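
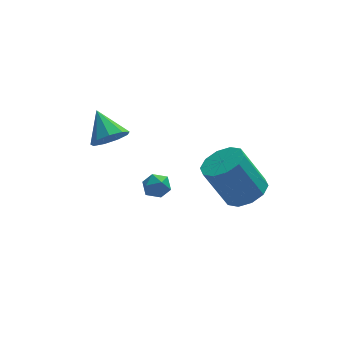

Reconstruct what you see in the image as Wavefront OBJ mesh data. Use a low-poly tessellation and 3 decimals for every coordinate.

v -3.484 1.22 0.43
v -3.058 1.806 -0.152
v -3.876 2.5 1.43
v -3.67 1.746 -0.315
v -4.195 1.439 -0.128
v -4.388 1.031 0.319
v -4.158 0.711 0.819
v -3.613 0.629 1.136
v -3.008 0.824 1.123
v -2.625 1.205 0.786
v -2.645 1.593 0.282
v 1.516 -3.699 0.069
v 2.392 -3.956 0.568
v 1.379 -3.679 2.49
v 0.504 -3.421 1.991
v 2.395 -3.32 0.477
v 1.382 -3.042 2.399
v 2.062 -2.828 0.231
v 1.049 -2.551 2.153
v 1.521 -2.669 -0.077
v 0.508 -2.392 1.845
v 0.978 -2.903 -0.329
v -0.035 -2.626 1.592
v 0.641 -3.441 -0.43
v -0.372 -3.164 1.492
v 0.638 -4.078 -0.339
v -0.375 -3.8 1.583
v 0.971 -4.569 -0.093
v -0.042 -4.292 1.829
v 1.512 -4.728 0.215
v 0.499 -4.451 2.137
v 2.055 -4.494 0.468
v 1.042 -4.217 2.389
v -1.615 0.4 -1.797
v -1.172 -0.076 -1.498
v -2.228 -0.464 -2.262
v -1.785 -0.94 -1.963
v -2.225 -0.553 -1.553
v -1.846 -0.019 -1.265
v -1.554 -0.521 -2.495
v -1.175 0.013 -2.207
v -1.135 -0.645 -1.929
v -1.549 -0.664 -1.347
v -1.851 0.124 -2.413
v -2.265 0.105 -1.831
f 2 1 4
f 2 4 3
f 4 1 5
f 4 5 3
f 5 1 6
f 5 6 3
f 6 1 7
f 6 7 3
f 7 1 8
f 7 8 3
f 8 1 9
f 8 9 3
f 9 1 10
f 9 10 3
f 10 1 11
f 10 11 3
f 11 1 2
f 11 2 3
f 13 12 16
f 13 16 14
f 14 16 17
f 14 17 15
f 16 12 18
f 16 18 17
f 17 18 19
f 17 19 15
f 18 12 20
f 18 20 19
f 19 20 21
f 19 21 15
f 20 12 22
f 20 22 21
f 21 22 23
f 21 23 15
f 22 12 24
f 22 24 23
f 23 24 25
f 23 25 15
f 24 12 26
f 24 26 25
f 25 26 27
f 25 27 15
f 26 12 28
f 26 28 27
f 27 28 29
f 27 29 15
f 28 12 30
f 28 30 29
f 29 30 31
f 29 31 15
f 30 12 32
f 30 32 31
f 31 32 33
f 31 33 15
f 32 12 13
f 32 13 33
f 33 13 14
f 33 14 15
f 34 45 39
f 34 39 35
f 34 35 41
f 34 41 44
f 34 44 45
f 35 39 43
f 39 45 38
f 45 44 36
f 44 41 40
f 41 35 42
f 37 43 38
f 37 38 36
f 37 36 40
f 37 40 42
f 37 42 43
f 38 43 39
f 36 38 45
f 40 36 44
f 42 40 41
f 43 42 35



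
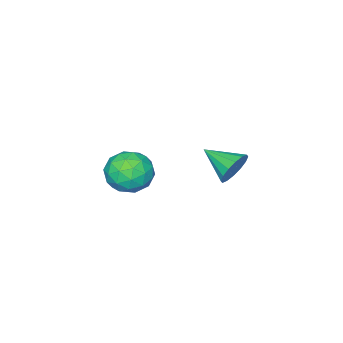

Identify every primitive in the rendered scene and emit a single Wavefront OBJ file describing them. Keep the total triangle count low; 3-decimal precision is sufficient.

v 1.252 -1.545 0.617
v 2.365 -1.897 0.299
v 0.775 -3.403 1.001
v 1.888 -3.755 0.683
v 1.723 -3.11 1.693
v 2.018 -1.962 1.455
v 1.122 -3.338 -0.155
v 1.417 -2.19 -0.393
v 2.285 -3.005 -0.178
v 2.655 -2.864 0.964
v 0.485 -2.436 0.336
v 0.855 -2.295 1.478
v 1.85 -1.558 0.424
v 1.29 -3.742 0.876
v 1.193 -3.363 1.469
v 1.846 -3.57 1.282
v 1.646 -1.596 1.104
v 2.3 -1.803 0.917
v 1.923 -2.516 1.736
v 0.84 -3.497 0.383
v 1.494 -3.704 0.196
v 1.294 -1.73 0.018
v 1.947 -1.937 -0.169
v 1.217 -2.784 -0.436
v 2.457 -2.416 -0.043
v 2.177 -3.508 0.183
v 1.727 -3.263 -0.31
v 1.9 -2.588 -0.45
v 2.675 -2.333 0.628
v 2.395 -3.425 0.854
v 2.298 -3.046 1.447
v 2.471 -2.371 1.308
v 2.628 -2.984 0.348
v 0.745 -1.875 0.446
v 0.465 -2.967 0.672
v 0.669 -2.929 -0.008
v 0.842 -2.254 -0.147
v 0.963 -1.792 1.117
v 0.683 -2.884 1.343
v 1.24 -2.712 1.75
v 1.413 -2.037 1.61
v 0.512 -2.316 0.952
v -3.896 -1.267 -1.314
v -3.293 -1.473 -2.072
v -3.664 -2.973 -0.666
v -2.986 -1.292 -1.704
v -2.923 -1.104 -1.232
v -3.12 -0.959 -0.781
v -3.525 -0.897 -0.474
v -4.03 -0.934 -0.391
v -4.498 -1.06 -0.556
v -4.805 -1.242 -0.924
v -4.869 -1.43 -1.397
v -4.671 -1.574 -1.847
v -4.266 -1.636 -2.155
v -3.762 -1.599 -2.237
f 1 38 17
f 38 12 41
f 17 41 6
f 38 41 17
f 1 17 13
f 17 6 18
f 13 18 2
f 17 18 13
f 1 13 22
f 13 2 23
f 22 23 8
f 13 23 22
f 1 22 34
f 22 8 37
f 34 37 11
f 22 37 34
f 1 34 38
f 34 11 42
f 38 42 12
f 34 42 38
f 2 18 29
f 18 6 32
f 29 32 10
f 18 32 29
f 6 41 19
f 41 12 40
f 19 40 5
f 41 40 19
f 12 42 39
f 42 11 35
f 39 35 3
f 42 35 39
f 11 37 36
f 37 8 24
f 36 24 7
f 37 24 36
f 8 23 28
f 23 2 25
f 28 25 9
f 23 25 28
f 4 30 16
f 30 10 31
f 16 31 5
f 30 31 16
f 4 16 14
f 16 5 15
f 14 15 3
f 16 15 14
f 4 14 21
f 14 3 20
f 21 20 7
f 14 20 21
f 4 21 26
f 21 7 27
f 26 27 9
f 21 27 26
f 4 26 30
f 26 9 33
f 30 33 10
f 26 33 30
f 5 31 19
f 31 10 32
f 19 32 6
f 31 32 19
f 3 15 39
f 15 5 40
f 39 40 12
f 15 40 39
f 7 20 36
f 20 3 35
f 36 35 11
f 20 35 36
f 9 27 28
f 27 7 24
f 28 24 8
f 27 24 28
f 10 33 29
f 33 9 25
f 29 25 2
f 33 25 29
f 44 43 46
f 44 46 45
f 46 43 47
f 46 47 45
f 47 43 48
f 47 48 45
f 48 43 49
f 48 49 45
f 49 43 50
f 49 50 45
f 50 43 51
f 50 51 45
f 51 43 52
f 51 52 45
f 52 43 53
f 52 53 45
f 53 43 54
f 53 54 45
f 54 43 55
f 54 55 45
f 55 43 56
f 55 56 45
f 56 43 44
f 56 44 45



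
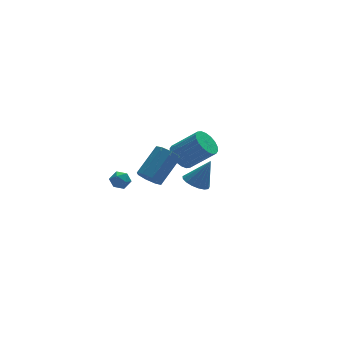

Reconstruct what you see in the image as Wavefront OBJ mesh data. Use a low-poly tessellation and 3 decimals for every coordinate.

v -0.838 2.357 -0.366
v -0.417 2.592 -0.979
v 0.98 3.458 0.313
v 0.558 3.223 0.926
v -0.823 2.997 -0.812
v 0.574 3.863 0.48
v -1.237 3.027 -0.383
v 0.159 3.893 0.909
v -1.418 2.665 0.055
v -0.022 3.53 1.347
v -1.26 2.122 0.247
v 0.137 2.988 1.539
v -0.854 1.717 0.08
v 0.543 2.583 1.372
v -0.439 1.687 -0.349
v 0.957 2.553 0.943
v -0.258 2.05 -0.787
v 1.138 2.915 0.505
v 1.528 3.952 -0.074
v 2.1 3.743 -0.738
v 3.363 3.04 0.571
v 2.792 3.248 1.234
v 2.208 4.117 -0.641
v 3.471 3.413 0.667
v 2.181 4.457 -0.432
v 3.444 3.754 0.876
v 2.025 4.698 -0.153
v 3.288 3.995 1.156
v 1.771 4.791 0.143
v 3.034 4.087 1.451
v 1.469 4.717 0.395
v 2.732 4.014 1.703
v 1.178 4.492 0.554
v 2.442 3.789 1.863
v 0.957 4.16 0.589
v 2.22 3.457 1.898
v 0.849 3.787 0.493
v 2.112 3.083 1.801
v 0.876 3.446 0.284
v 2.139 2.743 1.592
v 1.032 3.205 0.004
v 2.295 2.502 1.313
v 1.286 3.113 -0.291
v 2.549 2.409 1.017
v 1.588 3.186 -0.543
v 2.851 2.483 0.765
v 1.878 3.411 -0.703
v 3.142 2.708 0.606
v -3.426 1.186 0.908
v -3.01 1.58 0.645
v -2.71 0.46 0.955
v -2.294 0.854 0.692
v -2.502 0.961 1.278
v -2.944 1.41 1.249
v -2.776 0.63 0.351
v -3.218 1.079 0.322
v -2.608 1.236 0.301
v -2.438 1.441 0.873
v -3.282 0.599 0.727
v -3.112 0.804 1.299
v -0.175 -3.279 2.756
v 0.496 -3.148 2.403
v 0.595 -3.321 4.204
v 0.37 -2.811 2.48
v 0.118 -2.581 2.62
v -0.2 -2.511 2.792
v -0.513 -2.617 2.955
v -0.748 -2.875 3.073
v -0.853 -3.225 3.118
v -0.801 -3.588 3.081
v -0.607 -3.881 2.969
v -0.313 -4.035 2.808
v 0.012 -4.017 2.636
v 0.294 -3.829 2.491
v 0.469 -3.516 2.407
f 2 1 5
f 2 5 3
f 3 5 6
f 3 6 4
f 5 1 7
f 5 7 6
f 6 7 8
f 6 8 4
f 7 1 9
f 7 9 8
f 8 9 10
f 8 10 4
f 9 1 11
f 9 11 10
f 10 11 12
f 10 12 4
f 11 1 13
f 11 13 12
f 12 13 14
f 12 14 4
f 13 1 15
f 13 15 14
f 14 15 16
f 14 16 4
f 15 1 17
f 15 17 16
f 16 17 18
f 16 18 4
f 17 1 2
f 17 2 18
f 18 2 3
f 18 3 4
f 20 19 23
f 20 23 21
f 21 23 24
f 21 24 22
f 23 19 25
f 23 25 24
f 24 25 26
f 24 26 22
f 25 19 27
f 25 27 26
f 26 27 28
f 26 28 22
f 27 19 29
f 27 29 28
f 28 29 30
f 28 30 22
f 29 19 31
f 29 31 30
f 30 31 32
f 30 32 22
f 31 19 33
f 31 33 32
f 32 33 34
f 32 34 22
f 33 19 35
f 33 35 34
f 34 35 36
f 34 36 22
f 35 19 37
f 35 37 36
f 36 37 38
f 36 38 22
f 37 19 39
f 37 39 38
f 38 39 40
f 38 40 22
f 39 19 41
f 39 41 40
f 40 41 42
f 40 42 22
f 41 19 43
f 41 43 42
f 42 43 44
f 42 44 22
f 43 19 45
f 43 45 44
f 44 45 46
f 44 46 22
f 45 19 47
f 45 47 46
f 46 47 48
f 46 48 22
f 47 19 20
f 47 20 48
f 48 20 21
f 48 21 22
f 49 60 54
f 49 54 50
f 49 50 56
f 49 56 59
f 49 59 60
f 50 54 58
f 54 60 53
f 60 59 51
f 59 56 55
f 56 50 57
f 52 58 53
f 52 53 51
f 52 51 55
f 52 55 57
f 52 57 58
f 53 58 54
f 51 53 60
f 55 51 59
f 57 55 56
f 58 57 50
f 62 61 64
f 62 64 63
f 64 61 65
f 64 65 63
f 65 61 66
f 65 66 63
f 66 61 67
f 66 67 63
f 67 61 68
f 67 68 63
f 68 61 69
f 68 69 63
f 69 61 70
f 69 70 63
f 70 61 71
f 70 71 63
f 71 61 72
f 71 72 63
f 72 61 73
f 72 73 63
f 73 61 74
f 73 74 63
f 74 61 75
f 74 75 63
f 75 61 62
f 75 62 63



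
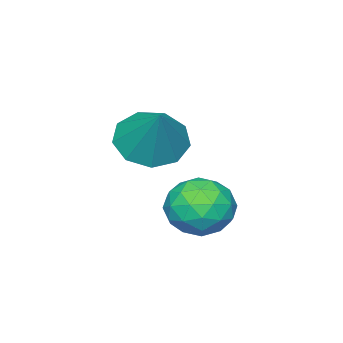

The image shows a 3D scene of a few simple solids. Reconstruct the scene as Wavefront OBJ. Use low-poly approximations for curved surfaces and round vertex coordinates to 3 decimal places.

v 0.35 1.222 -0.589
v 0.757 1.561 -1.031
v 0.83 1.818 0.309
v 0.352 1.796 -0.971
v -0.054 1.763 -0.732
v -0.27 1.476 -0.426
v -0.197 1.071 -0.196
v 0.133 0.736 -0.15
v 0.564 0.628 -0.309
v 0.895 0.799 -0.599
v 0.971 1.167 -0.885
v 0.132 2.839 -2.101
v 0.747 2.653 -1.9
v -0.207 1.807 -2.02
v 0.408 1.621 -1.819
v 0.023 1.999 -1.417
v 0.232 2.636 -1.467
v 0.308 1.824 -2.453
v 0.517 2.461 -2.503
v 0.856 2.025 -2.118
v 0.679 2.134 -1.477
v -0.139 2.326 -2.443
v -0.316 2.435 -1.802
v 0.469 2.836 -2.008
v 0.071 1.624 -1.912
v -0.156 1.846 -1.676
v 0.206 1.736 -1.558
v 0.167 2.827 -1.753
v 0.528 2.717 -1.635
v 0.102 2.333 -1.351
v 0.012 1.743 -2.285
v 0.373 1.633 -2.167
v 0.334 2.724 -2.362
v 0.696 2.614 -2.244
v 0.438 2.127 -2.569
v 0.894 2.358 -2.017
v 0.695 1.752 -1.97
v 0.637 1.871 -2.342
v 0.76 2.246 -2.372
v 0.791 2.422 -1.641
v 0.592 1.815 -1.594
v 0.365 2.037 -1.357
v 0.488 2.412 -1.387
v 0.855 2.053 -1.769
v -0.052 2.645 -2.326
v -0.251 2.038 -2.279
v 0.052 2.048 -2.533
v 0.175 2.423 -2.563
v -0.155 2.708 -1.95
v -0.354 2.102 -1.903
v -0.22 2.214 -1.548
v -0.097 2.589 -1.578
v -0.315 2.407 -2.151
f 2 1 4
f 2 4 3
f 4 1 5
f 4 5 3
f 5 1 6
f 5 6 3
f 6 1 7
f 6 7 3
f 7 1 8
f 7 8 3
f 8 1 9
f 8 9 3
f 9 1 10
f 9 10 3
f 10 1 11
f 10 11 3
f 11 1 2
f 11 2 3
f 12 49 28
f 49 23 52
f 28 52 17
f 49 52 28
f 12 28 24
f 28 17 29
f 24 29 13
f 28 29 24
f 12 24 33
f 24 13 34
f 33 34 19
f 24 34 33
f 12 33 45
f 33 19 48
f 45 48 22
f 33 48 45
f 12 45 49
f 45 22 53
f 49 53 23
f 45 53 49
f 13 29 40
f 29 17 43
f 40 43 21
f 29 43 40
f 17 52 30
f 52 23 51
f 30 51 16
f 52 51 30
f 23 53 50
f 53 22 46
f 50 46 14
f 53 46 50
f 22 48 47
f 48 19 35
f 47 35 18
f 48 35 47
f 19 34 39
f 34 13 36
f 39 36 20
f 34 36 39
f 15 41 27
f 41 21 42
f 27 42 16
f 41 42 27
f 15 27 25
f 27 16 26
f 25 26 14
f 27 26 25
f 15 25 32
f 25 14 31
f 32 31 18
f 25 31 32
f 15 32 37
f 32 18 38
f 37 38 20
f 32 38 37
f 15 37 41
f 37 20 44
f 41 44 21
f 37 44 41
f 16 42 30
f 42 21 43
f 30 43 17
f 42 43 30
f 14 26 50
f 26 16 51
f 50 51 23
f 26 51 50
f 18 31 47
f 31 14 46
f 47 46 22
f 31 46 47
f 20 38 39
f 38 18 35
f 39 35 19
f 38 35 39
f 21 44 40
f 44 20 36
f 40 36 13
f 44 36 40



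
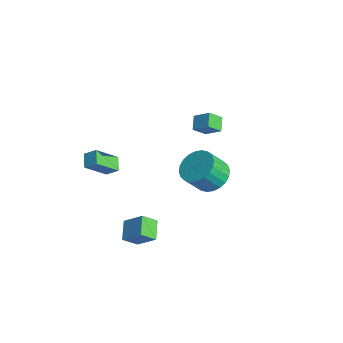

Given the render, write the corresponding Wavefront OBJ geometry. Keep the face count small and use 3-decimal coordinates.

v 1.331 -3.637 -1.401
v 2.254 -2.967 -0.489
v 1.397 -2.777 -2.099
v 2.319 -2.107 -1.187
v 2.321 -4.193 -1.993
v 3.243 -3.523 -1.081
v 2.386 -3.333 -2.691
v 3.309 -2.663 -1.779
v 3.576 0.533 2.571
v 4.248 -0.142 2.021
v 4.256 -1.109 3.22
v 3.584 -0.433 3.769
v 4.53 0.11 2.223
v 4.539 -0.856 3.422
v 4.667 0.428 2.478
v 4.675 -0.539 3.677
v 4.637 0.761 2.746
v 4.646 -0.205 3.945
v 4.446 1.06 2.988
v 4.455 0.093 4.187
v 4.123 1.278 3.167
v 4.132 0.312 4.366
v 3.716 1.383 3.255
v 3.725 0.417 4.454
v 3.288 1.359 3.238
v 3.297 0.392 4.437
v 2.904 1.209 3.12
v 2.912 0.242 4.319
v 2.621 0.956 2.918
v 2.63 -0.01 4.117
v 2.485 0.639 2.663
v 2.493 -0.328 3.862
v 2.514 0.305 2.395
v 2.523 -0.661 3.594
v 2.705 0.007 2.153
v 2.714 -0.96 3.352
v 3.028 -0.212 1.974
v 3.037 -1.178 3.173
v 3.435 -0.317 1.886
v 3.444 -1.283 3.085
v 3.863 -0.292 1.903
v 3.872 -1.259 3.102
v -3.563 3.819 0.959
v -3.542 2.989 1.65
v -2.741 4.382 1.61
v -2.72 3.553 2.301
v -2.84 3.387 0.419
v -2.819 2.558 1.11
v -2.018 3.951 1.07
v -1.997 3.121 1.761
v -4.376 -3.474 -0.013
v -3.846 -2.953 0.528
v -4.5 -2.091 -1.222
v -3.969 -1.57 -0.68
v -3.571 -3.81 -0.48
v -3.04 -3.289 0.062
v -3.694 -2.427 -1.688
v -3.164 -1.906 -1.147
f 2 4 1
f 5 2 1
f 1 4 3
f 3 5 1
f 2 8 4
f 6 2 5
f 6 8 2
f 4 8 3
f 7 5 3
f 3 8 7
f 7 6 5
f 8 6 7
f 10 9 13
f 10 13 11
f 11 13 14
f 11 14 12
f 13 9 15
f 13 15 14
f 14 15 16
f 14 16 12
f 15 9 17
f 15 17 16
f 16 17 18
f 16 18 12
f 17 9 19
f 17 19 18
f 18 19 20
f 18 20 12
f 19 9 21
f 19 21 20
f 20 21 22
f 20 22 12
f 21 9 23
f 21 23 22
f 22 23 24
f 22 24 12
f 23 9 25
f 23 25 24
f 24 25 26
f 24 26 12
f 25 9 27
f 25 27 26
f 26 27 28
f 26 28 12
f 27 9 29
f 27 29 28
f 28 29 30
f 28 30 12
f 29 9 31
f 29 31 30
f 30 31 32
f 30 32 12
f 31 9 33
f 31 33 32
f 32 33 34
f 32 34 12
f 33 9 35
f 33 35 34
f 34 35 36
f 34 36 12
f 35 9 37
f 35 37 36
f 36 37 38
f 36 38 12
f 37 9 39
f 37 39 38
f 38 39 40
f 38 40 12
f 39 9 41
f 39 41 40
f 40 41 42
f 40 42 12
f 41 9 10
f 41 10 42
f 42 10 11
f 42 11 12
f 44 46 43
f 47 44 43
f 43 46 45
f 45 47 43
f 44 50 46
f 48 44 47
f 48 50 44
f 46 50 45
f 49 47 45
f 45 50 49
f 49 48 47
f 50 48 49
f 52 54 51
f 55 52 51
f 51 54 53
f 53 55 51
f 52 58 54
f 56 52 55
f 56 58 52
f 54 58 53
f 57 55 53
f 53 58 57
f 57 56 55
f 58 56 57



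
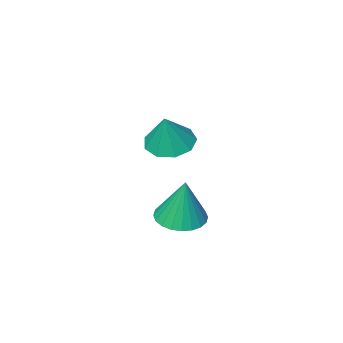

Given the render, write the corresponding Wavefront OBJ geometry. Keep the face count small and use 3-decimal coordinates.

v 1.215 -2.409 -3.377
v 2.053 -1.795 -3.532
v 1.285 -1.971 -1.263
v 1.747 -1.526 -3.577
v 1.36 -1.392 -3.593
v 0.951 -1.412 -3.575
v 0.583 -1.585 -3.527
v 0.31 -1.882 -3.456
v 0.176 -2.26 -3.374
v 0.2 -2.661 -3.291
v 0.378 -3.023 -3.222
v 0.684 -3.292 -3.177
v 1.071 -3.426 -3.161
v 1.479 -3.406 -3.179
v 1.848 -3.233 -3.227
v 2.12 -2.936 -3.298
v 2.255 -2.558 -3.38
v 2.231 -2.157 -3.463
v 2.013 -1.912 1.217
v 2.858 -1.509 0.838
v 2.507 -1.528 2.723
v 2.364 -1.027 0.877
v 1.706 -0.96 1.076
v 1.191 -1.338 1.34
v 1.062 -1.984 1.547
v 1.377 -2.596 1.6
v 1.99 -2.888 1.473
v 2.614 -2.723 1.227
v 2.957 -2.178 0.976
f 2 1 4
f 2 4 3
f 4 1 5
f 4 5 3
f 5 1 6
f 5 6 3
f 6 1 7
f 6 7 3
f 7 1 8
f 7 8 3
f 8 1 9
f 8 9 3
f 9 1 10
f 9 10 3
f 10 1 11
f 10 11 3
f 11 1 12
f 11 12 3
f 12 1 13
f 12 13 3
f 13 1 14
f 13 14 3
f 14 1 15
f 14 15 3
f 15 1 16
f 15 16 3
f 16 1 17
f 16 17 3
f 17 1 18
f 17 18 3
f 18 1 2
f 18 2 3
f 20 19 22
f 20 22 21
f 22 19 23
f 22 23 21
f 23 19 24
f 23 24 21
f 24 19 25
f 24 25 21
f 25 19 26
f 25 26 21
f 26 19 27
f 26 27 21
f 27 19 28
f 27 28 21
f 28 19 29
f 28 29 21
f 29 19 20
f 29 20 21



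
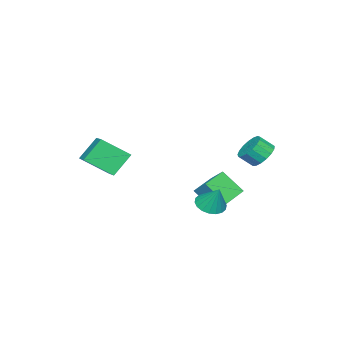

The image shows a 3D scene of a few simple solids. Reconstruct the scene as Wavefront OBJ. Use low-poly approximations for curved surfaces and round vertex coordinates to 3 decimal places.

v -1.469 2.419 -2.559
v -1.259 1.075 -1.162
v -1.241 3.366 -1.683
v -1.031 2.022 -0.285
v 0.391 2.318 -2.935
v 0.601 0.974 -1.537
v 0.619 3.265 -2.058
v 0.829 1.921 -0.661
v -3.581 3.385 0.456
v -2.701 3.391 -0.078
v -2.218 2.641 0.71
v -3.099 2.635 1.244
v -2.647 3.762 0.243
v -2.164 3.012 1.03
v -2.807 4.047 0.612
v -2.325 3.296 1.4
v -3.145 4.179 0.946
v -2.662 3.429 1.733
v -3.583 4.13 1.167
v -3.1 3.38 1.955
v -4.02 3.911 1.226
v -3.537 3.16 2.013
v -4.357 3.571 1.108
v -3.874 2.82 1.896
v -4.516 3.188 0.841
v -4.033 2.437 1.629
v -4.461 2.851 0.486
v -3.979 2.1 1.273
v -4.205 2.636 0.124
v -3.722 1.885 0.911
v -3.805 2.592 -0.162
v -3.323 1.842 0.625
v -3.355 2.731 -0.306
v -2.872 1.98 0.481
v -2.956 3.019 -0.276
v -2.473 2.269 0.512
v 3.366 -3.265 -0.035
v 4.232 -4.809 1.202
v 2.244 -2.773 1.364
v 3.11 -4.317 2.602
v 4.71 -2.003 0.598
v 5.576 -3.547 1.836
v 3.588 -1.511 1.998
v 4.454 -3.055 3.235
v 1.7 2.82 -1.744
v 2.24 3.501 -2.217
v 2.02 3.6 -0.256
v 1.835 3.676 -2.222
v 1.404 3.681 -2.132
v 1.031 3.516 -1.965
v 0.791 3.212 -1.754
v 0.731 2.831 -1.541
v 0.863 2.448 -1.368
v 1.16 2.138 -1.27
v 1.565 1.964 -1.265
v 1.996 1.958 -1.356
v 2.369 2.124 -1.523
v 2.609 2.427 -1.733
v 2.669 2.808 -1.946
v 2.537 3.192 -2.119
f 2 4 1
f 5 2 1
f 1 4 3
f 3 5 1
f 2 8 4
f 6 2 5
f 6 8 2
f 4 8 3
f 7 5 3
f 3 8 7
f 7 6 5
f 8 6 7
f 10 9 13
f 10 13 11
f 11 13 14
f 11 14 12
f 13 9 15
f 13 15 14
f 14 15 16
f 14 16 12
f 15 9 17
f 15 17 16
f 16 17 18
f 16 18 12
f 17 9 19
f 17 19 18
f 18 19 20
f 18 20 12
f 19 9 21
f 19 21 20
f 20 21 22
f 20 22 12
f 21 9 23
f 21 23 22
f 22 23 24
f 22 24 12
f 23 9 25
f 23 25 24
f 24 25 26
f 24 26 12
f 25 9 27
f 25 27 26
f 26 27 28
f 26 28 12
f 27 9 29
f 27 29 28
f 28 29 30
f 28 30 12
f 29 9 31
f 29 31 30
f 30 31 32
f 30 32 12
f 31 9 33
f 31 33 32
f 32 33 34
f 32 34 12
f 33 9 35
f 33 35 34
f 34 35 36
f 34 36 12
f 35 9 10
f 35 10 36
f 36 10 11
f 36 11 12
f 38 40 37
f 41 38 37
f 37 40 39
f 39 41 37
f 38 44 40
f 42 38 41
f 42 44 38
f 40 44 39
f 43 41 39
f 39 44 43
f 43 42 41
f 44 42 43
f 46 45 48
f 46 48 47
f 48 45 49
f 48 49 47
f 49 45 50
f 49 50 47
f 50 45 51
f 50 51 47
f 51 45 52
f 51 52 47
f 52 45 53
f 52 53 47
f 53 45 54
f 53 54 47
f 54 45 55
f 54 55 47
f 55 45 56
f 55 56 47
f 56 45 57
f 56 57 47
f 57 45 58
f 57 58 47
f 58 45 59
f 58 59 47
f 59 45 60
f 59 60 47
f 60 45 46
f 60 46 47



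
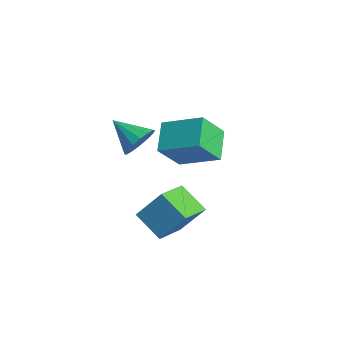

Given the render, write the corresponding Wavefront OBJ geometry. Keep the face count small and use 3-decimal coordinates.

v 2.021 -3.801 -2.537
v 2.484 -2.969 -1.313
v 3.148 -3.363 -3.261
v 3.611 -2.531 -2.038
v 2.849 -5.049 -2.002
v 3.312 -4.217 -0.779
v 3.976 -4.611 -2.727
v 4.439 -3.779 -1.503
v 0.312 -2.01 -1.908
v 0.491 -3.035 -0.64
v -0.759 -1.318 -1.197
v -0.58 -2.343 0.071
v 1.56 -0.857 -1.151
v 1.739 -1.882 0.117
v 0.489 -0.165 -0.44
v 0.668 -1.19 0.828
v -0.799 -3.175 -0.965
v -0.287 -3.38 -0.345
v -1.961 -3.805 -0.215
v -0.434 -2.989 -0.243
v -0.678 -2.648 -0.335
v -0.955 -2.448 -0.596
v -1.19 -2.443 -0.955
v -1.32 -2.633 -1.317
v -1.311 -2.969 -1.585
v -1.164 -3.36 -1.687
v -0.92 -3.701 -1.595
v -0.643 -3.902 -1.334
v -0.408 -3.907 -0.975
v -0.278 -3.716 -0.613
f 2 4 1
f 5 2 1
f 1 4 3
f 3 5 1
f 2 8 4
f 6 2 5
f 6 8 2
f 4 8 3
f 7 5 3
f 3 8 7
f 7 6 5
f 8 6 7
f 10 12 9
f 13 10 9
f 9 12 11
f 11 13 9
f 10 16 12
f 14 10 13
f 14 16 10
f 12 16 11
f 15 13 11
f 11 16 15
f 15 14 13
f 16 14 15
f 18 17 20
f 18 20 19
f 20 17 21
f 20 21 19
f 21 17 22
f 21 22 19
f 22 17 23
f 22 23 19
f 23 17 24
f 23 24 19
f 24 17 25
f 24 25 19
f 25 17 26
f 25 26 19
f 26 17 27
f 26 27 19
f 27 17 28
f 27 28 19
f 28 17 29
f 28 29 19
f 29 17 30
f 29 30 19
f 30 17 18
f 30 18 19



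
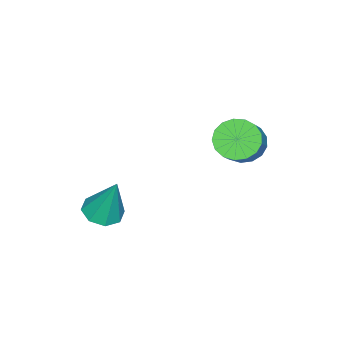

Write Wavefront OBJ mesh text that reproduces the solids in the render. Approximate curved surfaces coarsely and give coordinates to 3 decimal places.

v -1.092 -4.102 -0.354
v -0.741 -4.519 -0.226
v -0.988 -3.618 0.934
v -0.537 -4.172 -0.373
v -0.658 -3.784 -0.509
v -1.034 -3.582 -0.554
v -1.443 -3.685 -0.482
v -1.648 -4.032 -0.335
v -1.527 -4.42 -0.199
v -1.151 -4.622 -0.154
v -3.19 -1.318 1.815
v -2.803 -1.183 1.363
v -2.064 -0.988 2.053
v -2.45 -1.122 2.505
v -2.929 -0.927 1.425
v -2.19 -0.732 2.116
v -3.115 -0.761 1.577
v -2.376 -0.566 2.267
v -3.318 -0.722 1.784
v -2.578 -0.527 2.474
v -3.491 -0.82 1.997
v -2.752 -0.624 2.687
v -3.596 -1.031 2.169
v -2.856 -0.836 2.859
v -3.607 -1.309 2.26
v -2.868 -1.113 2.95
v -3.523 -1.588 2.248
v -2.784 -1.393 2.939
v -3.362 -1.805 2.138
v -2.623 -1.61 2.828
v -3.162 -1.911 1.953
v -2.423 -1.716 2.644
v -2.968 -1.881 1.737
v -2.229 -1.686 2.427
v -2.825 -1.721 1.539
v -2.086 -1.526 2.229
v -2.765 -1.47 1.404
v -2.026 -1.274 2.094
f 2 1 4
f 2 4 3
f 4 1 5
f 4 5 3
f 5 1 6
f 5 6 3
f 6 1 7
f 6 7 3
f 7 1 8
f 7 8 3
f 8 1 9
f 8 9 3
f 9 1 10
f 9 10 3
f 10 1 2
f 10 2 3
f 12 11 15
f 12 15 13
f 13 15 16
f 13 16 14
f 15 11 17
f 15 17 16
f 16 17 18
f 16 18 14
f 17 11 19
f 17 19 18
f 18 19 20
f 18 20 14
f 19 11 21
f 19 21 20
f 20 21 22
f 20 22 14
f 21 11 23
f 21 23 22
f 22 23 24
f 22 24 14
f 23 11 25
f 23 25 24
f 24 25 26
f 24 26 14
f 25 11 27
f 25 27 26
f 26 27 28
f 26 28 14
f 27 11 29
f 27 29 28
f 28 29 30
f 28 30 14
f 29 11 31
f 29 31 30
f 30 31 32
f 30 32 14
f 31 11 33
f 31 33 32
f 32 33 34
f 32 34 14
f 33 11 35
f 33 35 34
f 34 35 36
f 34 36 14
f 35 11 37
f 35 37 36
f 36 37 38
f 36 38 14
f 37 11 12
f 37 12 38
f 38 12 13
f 38 13 14



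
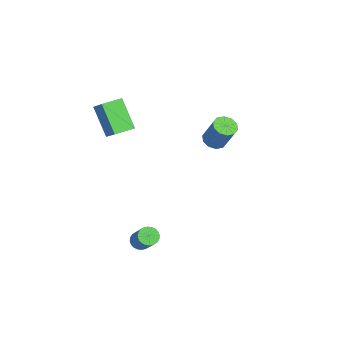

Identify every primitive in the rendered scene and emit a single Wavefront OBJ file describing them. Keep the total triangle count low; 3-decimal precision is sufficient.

v -3.598 -4.81 1.983
v -2.652 -4.575 2.858
v -3.89 -3.698 2
v -2.943 -3.463 2.875
v -2.337 -4.457 0.525
v -1.39 -4.222 1.4
v -2.628 -3.345 0.542
v -1.682 -3.11 1.417
v -0.73 0.806 0.465
v -0.213 1.107 0.162
v 0.446 1.475 1.652
v -0.07 1.174 1.955
v -0.508 1.39 0.223
v 0.151 1.758 1.713
v -0.888 1.451 0.376
v -0.229 1.819 1.866
v -1.208 1.265 0.563
v -0.549 1.633 2.053
v -1.344 0.904 0.713
v -0.685 1.272 2.203
v -1.246 0.505 0.768
v -0.587 0.873 2.258
v -0.951 0.222 0.707
v -0.292 0.59 2.197
v -0.571 0.161 0.554
v 0.088 0.529 2.044
v -0.251 0.347 0.367
v 0.408 0.715 1.857
v -0.115 0.708 0.217
v 0.544 1.076 1.707
v 3.081 -4.041 -3.305
v 3.474 -3.884 -3.657
v 4.492 -3.722 -2.446
v 4.099 -3.879 -2.095
v 3.384 -3.695 -3.607
v 4.402 -3.533 -2.396
v 3.249 -3.559 -3.511
v 4.267 -3.397 -2.3
v 3.088 -3.497 -3.384
v 4.106 -3.335 -2.173
v 2.925 -3.517 -3.245
v 3.943 -3.355 -2.034
v 2.787 -3.617 -3.115
v 3.805 -3.455 -1.904
v 2.693 -3.782 -3.014
v 3.711 -3.62 -1.803
v 2.659 -3.986 -2.957
v 3.677 -3.824 -1.747
v 2.688 -4.198 -2.954
v 3.706 -4.036 -1.743
v 2.778 -4.387 -3.004
v 3.796 -4.225 -1.793
v 2.913 -4.523 -3.1
v 3.931 -4.361 -1.889
v 3.074 -4.585 -3.227
v 4.092 -4.423 -2.016
v 3.237 -4.565 -3.366
v 4.255 -4.403 -2.155
v 3.375 -4.465 -3.496
v 4.393 -4.303 -2.285
v 3.469 -4.3 -3.597
v 4.487 -4.138 -2.386
v 3.503 -4.096 -3.653
v 4.521 -3.934 -2.443
f 2 4 1
f 5 2 1
f 1 4 3
f 3 5 1
f 2 8 4
f 6 2 5
f 6 8 2
f 4 8 3
f 7 5 3
f 3 8 7
f 7 6 5
f 8 6 7
f 10 9 13
f 10 13 11
f 11 13 14
f 11 14 12
f 13 9 15
f 13 15 14
f 14 15 16
f 14 16 12
f 15 9 17
f 15 17 16
f 16 17 18
f 16 18 12
f 17 9 19
f 17 19 18
f 18 19 20
f 18 20 12
f 19 9 21
f 19 21 20
f 20 21 22
f 20 22 12
f 21 9 23
f 21 23 22
f 22 23 24
f 22 24 12
f 23 9 25
f 23 25 24
f 24 25 26
f 24 26 12
f 25 9 27
f 25 27 26
f 26 27 28
f 26 28 12
f 27 9 29
f 27 29 28
f 28 29 30
f 28 30 12
f 29 9 10
f 29 10 30
f 30 10 11
f 30 11 12
f 32 31 35
f 32 35 33
f 33 35 36
f 33 36 34
f 35 31 37
f 35 37 36
f 36 37 38
f 36 38 34
f 37 31 39
f 37 39 38
f 38 39 40
f 38 40 34
f 39 31 41
f 39 41 40
f 40 41 42
f 40 42 34
f 41 31 43
f 41 43 42
f 42 43 44
f 42 44 34
f 43 31 45
f 43 45 44
f 44 45 46
f 44 46 34
f 45 31 47
f 45 47 46
f 46 47 48
f 46 48 34
f 47 31 49
f 47 49 48
f 48 49 50
f 48 50 34
f 49 31 51
f 49 51 50
f 50 51 52
f 50 52 34
f 51 31 53
f 51 53 52
f 52 53 54
f 52 54 34
f 53 31 55
f 53 55 54
f 54 55 56
f 54 56 34
f 55 31 57
f 55 57 56
f 56 57 58
f 56 58 34
f 57 31 59
f 57 59 58
f 58 59 60
f 58 60 34
f 59 31 61
f 59 61 60
f 60 61 62
f 60 62 34
f 61 31 63
f 61 63 62
f 62 63 64
f 62 64 34
f 63 31 32
f 63 32 64
f 64 32 33
f 64 33 34



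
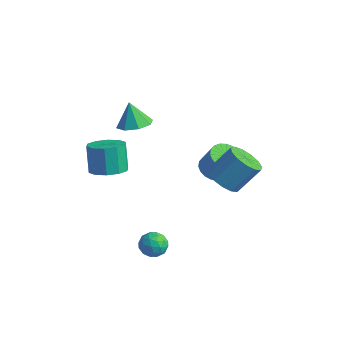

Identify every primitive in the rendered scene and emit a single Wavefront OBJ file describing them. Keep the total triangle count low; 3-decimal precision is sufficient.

v 2.589 1.741 -0.437
v 3.243 0.995 -0.161
v 3.845 2.052 1.272
v 3.191 2.799 0.997
v 3.531 1.335 -0.533
v 4.133 2.393 0.9
v 3.519 1.805 -0.874
v 4.121 2.862 0.559
v 3.212 2.254 -1.077
v 3.814 3.311 0.357
v 2.708 2.54 -1.076
v 3.31 3.598 0.357
v 2.165 2.573 -0.872
v 2.767 3.63 0.561
v 1.757 2.342 -0.53
v 2.359 3.399 0.903
v 1.613 1.92 -0.159
v 2.215 2.977 1.275
v 1.779 1.441 0.125
v 2.381 2.499 1.558
v 2.202 1.058 0.23
v 2.804 2.115 1.663
v 2.748 0.892 0.123
v 3.35 1.949 1.557
v -1.555 -2.301 0.269
v -0.613 -2.454 0.63
v -1.143 -2.092 2.171
v -2.085 -1.939 1.811
v -0.664 -1.847 0.469
v -1.194 -1.484 2.011
v -1.055 -1.413 0.232
v -1.586 -1.05 1.774
v -1.637 -1.318 0.01
v -2.168 -0.956 1.551
v -2.188 -1.599 -0.114
v -2.718 -1.237 1.428
v -2.497 -2.148 -0.091
v -3.027 -1.786 1.45
v -2.446 -2.756 0.069
v -2.976 -2.393 1.611
v -2.054 -3.19 0.306
v -2.585 -2.827 1.848
v -1.472 -3.284 0.529
v -2.003 -2.922 2.07
v -0.922 -3.003 0.652
v -1.452 -2.641 2.194
v 2.306 -2.736 -2.046
v 2.964 -2.559 -2.463
v 1.996 -3.641 -2.917
v 2.654 -3.464 -3.334
v 2.717 -3.819 -2.621
v 2.908 -3.26 -2.083
v 2.052 -2.94 -3.297
v 2.243 -2.381 -2.759
v 2.807 -2.685 -3.237
v 3.218 -3.228 -2.819
v 1.742 -2.972 -2.561
v 2.153 -3.515 -2.143
v 2.662 -2.569 -2.178
v 2.298 -3.631 -3.202
v 2.335 -3.84 -2.783
v 2.722 -3.736 -3.028
v 2.629 -2.98 -1.955
v 3.016 -2.876 -2.2
v 2.871 -3.617 -2.293
v 1.944 -3.324 -3.18
v 2.331 -3.22 -3.425
v 2.238 -2.464 -2.352
v 2.625 -2.36 -2.597
v 2.089 -2.583 -3.087
v 2.956 -2.538 -2.878
v 2.774 -3.07 -3.39
v 2.42 -2.762 -3.368
v 2.533 -2.434 -3.052
v 3.198 -2.858 -2.633
v 3.016 -3.389 -3.145
v 3.053 -3.598 -2.726
v 3.166 -3.269 -2.409
v 3.106 -2.932 -3.087
v 1.944 -2.811 -2.235
v 1.762 -3.342 -2.747
v 1.794 -2.931 -2.971
v 1.907 -2.602 -2.654
v 2.186 -3.13 -1.99
v 2.004 -3.662 -2.502
v 2.427 -3.766 -2.328
v 2.54 -3.438 -2.012
v 1.854 -3.268 -2.293
v 0.148 3.669 -1.979
v 0.946 3.559 -2.422
v 1.711 3.641 -1.065
v 0.912 3.751 -0.621
v 0.906 3.94 -2.423
v 1.671 4.021 -1.066
v 0.736 4.273 -2.346
v 1.501 4.355 -0.989
v 0.463 4.503 -2.207
v 1.228 4.584 -0.85
v 0.136 4.588 -2.027
v 0.901 4.669 -0.67
v -0.189 4.514 -1.84
v 0.576 4.596 -0.483
v -0.456 4.294 -1.676
v 0.309 4.376 -0.319
v -0.618 3.967 -1.565
v 0.147 4.048 -0.208
v -0.649 3.587 -1.525
v 0.116 3.669 -0.168
v -0.541 3.222 -1.564
v 0.224 3.304 -0.206
v -0.315 2.934 -1.674
v 0.45 3.016 -0.317
v -0.008 2.774 -1.837
v 0.757 2.855 -0.48
v 0.325 2.768 -2.025
v 1.09 2.849 -0.667
v 0.628 2.918 -2.204
v 1.393 2.999 -0.847
v 0.847 3.198 -2.345
v 1.612 3.279 -0.988
v -1.979 -0.044 2.423
v -1.09 0.224 2.704
v -2.441 0.024 3.817
v -1.521 0.804 2.533
v -2.22 0.887 2.297
v -2.778 0.424 2.135
v -2.868 -0.313 2.142
v -2.437 -0.892 2.313
v -1.738 -0.976 2.549
v -1.18 -0.513 2.711
f 2 1 5
f 2 5 3
f 3 5 6
f 3 6 4
f 5 1 7
f 5 7 6
f 6 7 8
f 6 8 4
f 7 1 9
f 7 9 8
f 8 9 10
f 8 10 4
f 9 1 11
f 9 11 10
f 10 11 12
f 10 12 4
f 11 1 13
f 11 13 12
f 12 13 14
f 12 14 4
f 13 1 15
f 13 15 14
f 14 15 16
f 14 16 4
f 15 1 17
f 15 17 16
f 16 17 18
f 16 18 4
f 17 1 19
f 17 19 18
f 18 19 20
f 18 20 4
f 19 1 21
f 19 21 20
f 20 21 22
f 20 22 4
f 21 1 23
f 21 23 22
f 22 23 24
f 22 24 4
f 23 1 2
f 23 2 24
f 24 2 3
f 24 3 4
f 26 25 29
f 26 29 27
f 27 29 30
f 27 30 28
f 29 25 31
f 29 31 30
f 30 31 32
f 30 32 28
f 31 25 33
f 31 33 32
f 32 33 34
f 32 34 28
f 33 25 35
f 33 35 34
f 34 35 36
f 34 36 28
f 35 25 37
f 35 37 36
f 36 37 38
f 36 38 28
f 37 25 39
f 37 39 38
f 38 39 40
f 38 40 28
f 39 25 41
f 39 41 40
f 40 41 42
f 40 42 28
f 41 25 43
f 41 43 42
f 42 43 44
f 42 44 28
f 43 25 45
f 43 45 44
f 44 45 46
f 44 46 28
f 45 25 26
f 45 26 46
f 46 26 27
f 46 27 28
f 47 84 63
f 84 58 87
f 63 87 52
f 84 87 63
f 47 63 59
f 63 52 64
f 59 64 48
f 63 64 59
f 47 59 68
f 59 48 69
f 68 69 54
f 59 69 68
f 47 68 80
f 68 54 83
f 80 83 57
f 68 83 80
f 47 80 84
f 80 57 88
f 84 88 58
f 80 88 84
f 48 64 75
f 64 52 78
f 75 78 56
f 64 78 75
f 52 87 65
f 87 58 86
f 65 86 51
f 87 86 65
f 58 88 85
f 88 57 81
f 85 81 49
f 88 81 85
f 57 83 82
f 83 54 70
f 82 70 53
f 83 70 82
f 54 69 74
f 69 48 71
f 74 71 55
f 69 71 74
f 50 76 62
f 76 56 77
f 62 77 51
f 76 77 62
f 50 62 60
f 62 51 61
f 60 61 49
f 62 61 60
f 50 60 67
f 60 49 66
f 67 66 53
f 60 66 67
f 50 67 72
f 67 53 73
f 72 73 55
f 67 73 72
f 50 72 76
f 72 55 79
f 76 79 56
f 72 79 76
f 51 77 65
f 77 56 78
f 65 78 52
f 77 78 65
f 49 61 85
f 61 51 86
f 85 86 58
f 61 86 85
f 53 66 82
f 66 49 81
f 82 81 57
f 66 81 82
f 55 73 74
f 73 53 70
f 74 70 54
f 73 70 74
f 56 79 75
f 79 55 71
f 75 71 48
f 79 71 75
f 90 89 93
f 90 93 91
f 91 93 94
f 91 94 92
f 93 89 95
f 93 95 94
f 94 95 96
f 94 96 92
f 95 89 97
f 95 97 96
f 96 97 98
f 96 98 92
f 97 89 99
f 97 99 98
f 98 99 100
f 98 100 92
f 99 89 101
f 99 101 100
f 100 101 102
f 100 102 92
f 101 89 103
f 101 103 102
f 102 103 104
f 102 104 92
f 103 89 105
f 103 105 104
f 104 105 106
f 104 106 92
f 105 89 107
f 105 107 106
f 106 107 108
f 106 108 92
f 107 89 109
f 107 109 108
f 108 109 110
f 108 110 92
f 109 89 111
f 109 111 110
f 110 111 112
f 110 112 92
f 111 89 113
f 111 113 112
f 112 113 114
f 112 114 92
f 113 89 115
f 113 115 114
f 114 115 116
f 114 116 92
f 115 89 117
f 115 117 116
f 116 117 118
f 116 118 92
f 117 89 119
f 117 119 118
f 118 119 120
f 118 120 92
f 119 89 90
f 119 90 120
f 120 90 91
f 120 91 92
f 122 121 124
f 122 124 123
f 124 121 125
f 124 125 123
f 125 121 126
f 125 126 123
f 126 121 127
f 126 127 123
f 127 121 128
f 127 128 123
f 128 121 129
f 128 129 123
f 129 121 130
f 129 130 123
f 130 121 122
f 130 122 123



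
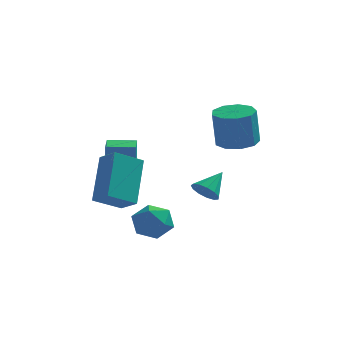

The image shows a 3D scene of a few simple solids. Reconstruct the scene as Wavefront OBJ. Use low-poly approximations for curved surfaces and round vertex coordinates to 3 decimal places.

v -3.413 2.398 -1.137
v -3.393 2.373 0.092
v -3.52 3.322 -1.117
v -3.5 3.297 0.113
v -2.34 2.523 -1.153
v -2.32 2.498 0.077
v -2.447 3.447 -1.132
v -2.427 3.422 0.097
v 0.632 -1.462 -0.465
v 0.905 -1.247 -0.892
v 1.128 -0.758 0.205
v 0.641 -1.086 -0.866
v 0.375 -1.044 -0.713
v 0.19 -1.134 -0.481
v 0.146 -1.328 -0.244
v 0.256 -1.565 -0.077
v 0.485 -1.769 -0.033
v 0.761 -1.875 -0.126
v 0.996 -1.85 -0.326
v 1.115 -1.702 -0.571
v 1.081 -1.477 -0.781
v -2.308 -0.657 -1.682
v -3.192 -1.259 -1.137
v -2.284 0.686 -0.161
v -3.168 0.084 0.385
v -1.692 -1.164 -1.245
v -2.576 -1.766 -0.699
v -1.668 0.179 0.277
v -2.552 -0.423 0.822
v -1.017 0.408 -2.348
v -0.575 -0.193 -2.661
v -2.005 -0.427 -2.139
v -1.563 -1.028 -2.452
v -1.356 -0.702 -1.74
v -0.746 -0.186 -1.87
v -1.834 -0.434 -2.93
v -1.224 0.082 -3.06
v -1.08 -0.714 -3.021
v -0.785 -0.879 -2.286
v -1.795 0.259 -2.514
v -1.5 0.094 -1.779
v 1.465 0.716 1.128
v 2.23 0.769 1.194
v 2.12 0.576 2.637
v 1.355 0.524 2.572
v 2.012 1.246 1.241
v 1.902 1.053 2.684
v 1.538 1.476 1.236
v 1.428 1.283 2.679
v 1.029 1.349 1.18
v 0.92 1.156 2.623
v 0.725 0.927 1.1
v 0.615 0.734 2.543
v 0.767 0.406 1.034
v 0.657 0.213 2.477
v 1.135 0.031 1.012
v 1.025 -0.162 2.455
v 1.658 -0.024 1.044
v 1.548 -0.217 2.487
v 2.09 0.268 1.116
v 1.981 0.075 2.559
f 2 4 1
f 5 2 1
f 1 4 3
f 3 5 1
f 2 8 4
f 6 2 5
f 6 8 2
f 4 8 3
f 7 5 3
f 3 8 7
f 7 6 5
f 8 6 7
f 10 9 12
f 10 12 11
f 12 9 13
f 12 13 11
f 13 9 14
f 13 14 11
f 14 9 15
f 14 15 11
f 15 9 16
f 15 16 11
f 16 9 17
f 16 17 11
f 17 9 18
f 17 18 11
f 18 9 19
f 18 19 11
f 19 9 20
f 19 20 11
f 20 9 21
f 20 21 11
f 21 9 10
f 21 10 11
f 23 25 22
f 26 23 22
f 22 25 24
f 24 26 22
f 23 29 25
f 27 23 26
f 27 29 23
f 25 29 24
f 28 26 24
f 24 29 28
f 28 27 26
f 29 27 28
f 30 41 35
f 30 35 31
f 30 31 37
f 30 37 40
f 30 40 41
f 31 35 39
f 35 41 34
f 41 40 32
f 40 37 36
f 37 31 38
f 33 39 34
f 33 34 32
f 33 32 36
f 33 36 38
f 33 38 39
f 34 39 35
f 32 34 41
f 36 32 40
f 38 36 37
f 39 38 31
f 43 42 46
f 43 46 44
f 44 46 47
f 44 47 45
f 46 42 48
f 46 48 47
f 47 48 49
f 47 49 45
f 48 42 50
f 48 50 49
f 49 50 51
f 49 51 45
f 50 42 52
f 50 52 51
f 51 52 53
f 51 53 45
f 52 42 54
f 52 54 53
f 53 54 55
f 53 55 45
f 54 42 56
f 54 56 55
f 55 56 57
f 55 57 45
f 56 42 58
f 56 58 57
f 57 58 59
f 57 59 45
f 58 42 60
f 58 60 59
f 59 60 61
f 59 61 45
f 60 42 43
f 60 43 61
f 61 43 44
f 61 44 45



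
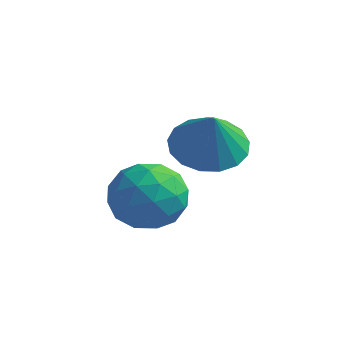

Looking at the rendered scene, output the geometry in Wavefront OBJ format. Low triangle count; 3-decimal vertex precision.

v -2.888 -0.854 -0.215
v -2.251 -0.323 -0.221
v -2.552 -1.246 0.835
v -2.544 -0.117 -0.05
v -2.917 -0.08 0.083
v -3.283 -0.221 0.148
v -3.558 -0.506 0.13
v -3.68 -0.871 0.032
v -3.621 -1.233 -0.122
v -3.393 -1.507 -0.297
v -3.05 -1.632 -0.453
v -2.67 -1.579 -0.555
v -2.34 -1.36 -0.579
v -2.135 -1.024 -0.52
v -2.103 -0.65 -0.39
v -4.294 -0.813 -1.556
v -3.583 -0.874 -2.093
v -4.197 -2.226 -1.267
v -3.486 -2.287 -1.804
v -3.425 -1.843 -1.031
v -3.485 -0.969 -1.21
v -4.295 -2.131 -2.15
v -4.355 -1.257 -2.329
v -3.583 -1.689 -2.46
v -3.046 -1.511 -1.769
v -4.734 -1.589 -1.591
v -4.197 -1.411 -0.9
v -3.947 -0.719 -1.85
v -3.833 -2.381 -1.51
v -3.798 -2.119 -1.056
v -3.379 -2.155 -1.372
v -3.889 -0.775 -1.331
v -3.471 -0.811 -1.647
v -3.379 -1.381 -1.022
v -4.309 -2.289 -1.713
v -3.891 -2.325 -2.029
v -4.401 -0.945 -1.988
v -3.982 -0.981 -2.304
v -4.401 -1.719 -2.338
v -3.529 -1.234 -2.382
v -3.472 -2.065 -2.212
v -3.948 -1.973 -2.415
v -3.983 -1.46 -2.52
v -3.213 -1.129 -1.975
v -3.156 -1.96 -1.805
v -3.121 -1.699 -1.351
v -3.156 -1.185 -1.456
v -3.213 -1.608 -2.191
v -4.624 -1.14 -1.555
v -4.567 -1.971 -1.385
v -4.624 -1.915 -1.904
v -4.659 -1.401 -2.009
v -4.308 -1.035 -1.148
v -4.251 -1.866 -0.978
v -3.797 -1.64 -0.84
v -3.832 -1.127 -0.945
v -4.567 -1.492 -1.169
f 2 1 4
f 2 4 3
f 4 1 5
f 4 5 3
f 5 1 6
f 5 6 3
f 6 1 7
f 6 7 3
f 7 1 8
f 7 8 3
f 8 1 9
f 8 9 3
f 9 1 10
f 9 10 3
f 10 1 11
f 10 11 3
f 11 1 12
f 11 12 3
f 12 1 13
f 12 13 3
f 13 1 14
f 13 14 3
f 14 1 15
f 14 15 3
f 15 1 2
f 15 2 3
f 16 53 32
f 53 27 56
f 32 56 21
f 53 56 32
f 16 32 28
f 32 21 33
f 28 33 17
f 32 33 28
f 16 28 37
f 28 17 38
f 37 38 23
f 28 38 37
f 16 37 49
f 37 23 52
f 49 52 26
f 37 52 49
f 16 49 53
f 49 26 57
f 53 57 27
f 49 57 53
f 17 33 44
f 33 21 47
f 44 47 25
f 33 47 44
f 21 56 34
f 56 27 55
f 34 55 20
f 56 55 34
f 27 57 54
f 57 26 50
f 54 50 18
f 57 50 54
f 26 52 51
f 52 23 39
f 51 39 22
f 52 39 51
f 23 38 43
f 38 17 40
f 43 40 24
f 38 40 43
f 19 45 31
f 45 25 46
f 31 46 20
f 45 46 31
f 19 31 29
f 31 20 30
f 29 30 18
f 31 30 29
f 19 29 36
f 29 18 35
f 36 35 22
f 29 35 36
f 19 36 41
f 36 22 42
f 41 42 24
f 36 42 41
f 19 41 45
f 41 24 48
f 45 48 25
f 41 48 45
f 20 46 34
f 46 25 47
f 34 47 21
f 46 47 34
f 18 30 54
f 30 20 55
f 54 55 27
f 30 55 54
f 22 35 51
f 35 18 50
f 51 50 26
f 35 50 51
f 24 42 43
f 42 22 39
f 43 39 23
f 42 39 43
f 25 48 44
f 48 24 40
f 44 40 17
f 48 40 44



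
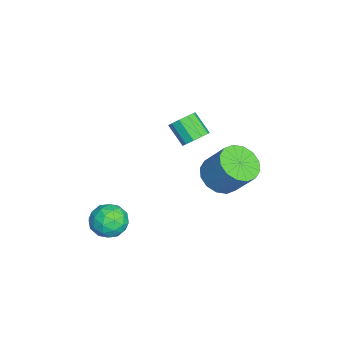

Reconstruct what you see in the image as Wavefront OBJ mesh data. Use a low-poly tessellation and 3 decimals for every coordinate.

v 3.449 -1.799 -0.036
v 3.795 -2.263 0.42
v 2.425 -1.997 0.54
v 2.771 -2.461 0.996
v 2.914 -1.739 1.027
v 3.546 -1.617 0.671
v 2.674 -2.643 0.289
v 3.306 -2.521 -0.067
v 3.315 -2.784 0.62
v 3.464 -2.226 1.076
v 2.756 -2.034 -0.116
v 2.905 -1.476 0.34
v 3.712 -2.014 0.141
v 2.508 -2.246 0.819
v 2.592 -1.822 0.837
v 2.796 -2.095 1.104
v 3.566 -1.634 0.289
v 3.769 -1.907 0.557
v 3.251 -1.599 0.913
v 2.451 -2.353 0.403
v 2.654 -2.626 0.671
v 3.424 -2.165 -0.144
v 3.628 -2.438 0.123
v 2.969 -2.661 0.047
v 3.633 -2.593 0.527
v 3.032 -2.709 0.866
v 2.974 -2.816 0.45
v 3.346 -2.744 0.241
v 3.72 -2.264 0.795
v 3.119 -2.381 1.134
v 3.203 -1.957 1.152
v 3.575 -1.885 0.943
v 3.439 -2.571 0.913
v 3.101 -1.879 -0.174
v 2.5 -1.996 0.165
v 2.645 -2.375 0.017
v 3.017 -2.303 -0.192
v 3.188 -1.551 0.094
v 2.587 -1.667 0.433
v 2.874 -1.516 0.719
v 3.246 -1.444 0.51
v 2.781 -1.689 0.047
v -0.114 0.695 2.26
v 0.338 0.622 2.566
v -0.195 0.092 3.226
v -0.646 0.165 2.92
v 0.185 0.906 2.671
v -0.348 0.377 3.331
v -0.082 1.11 2.619
v -0.615 0.581 3.279
v -0.361 1.156 2.43
v -0.894 0.626 3.09
v -0.546 1.025 2.176
v -1.078 0.495 2.836
v -0.565 0.768 1.954
v -1.098 0.238 2.614
v -0.412 0.483 1.849
v -0.945 -0.046 2.509
v -0.145 0.279 1.901
v -0.678 -0.25 2.561
v 0.134 0.234 2.09
v -0.399 -0.296 2.75
v 0.318 0.365 2.344
v -0.214 -0.165 3.004
v 2.522 1.606 2.58
v 2.862 2.141 2.109
v 3.278 2.81 3.169
v 2.938 2.274 3.64
v 2.483 2.28 2.17
v 2.898 2.949 3.23
v 2.113 2.238 2.341
v 2.529 2.907 3.401
v 1.854 2.027 2.576
v 2.269 2.696 3.636
v 1.774 1.703 2.813
v 2.189 2.371 3.872
v 1.894 1.353 2.986
v 2.309 2.021 4.046
v 2.182 1.07 3.051
v 2.598 1.739 4.111
v 2.562 0.931 2.99
v 2.977 1.6 4.05
v 2.931 0.973 2.819
v 3.347 1.642 3.879
v 3.191 1.184 2.584
v 3.606 1.853 3.644
v 3.271 1.509 2.348
v 3.686 2.177 3.407
v 3.151 1.859 2.174
v 3.566 2.527 3.234
f 1 38 17
f 38 12 41
f 17 41 6
f 38 41 17
f 1 17 13
f 17 6 18
f 13 18 2
f 17 18 13
f 1 13 22
f 13 2 23
f 22 23 8
f 13 23 22
f 1 22 34
f 22 8 37
f 34 37 11
f 22 37 34
f 1 34 38
f 34 11 42
f 38 42 12
f 34 42 38
f 2 18 29
f 18 6 32
f 29 32 10
f 18 32 29
f 6 41 19
f 41 12 40
f 19 40 5
f 41 40 19
f 12 42 39
f 42 11 35
f 39 35 3
f 42 35 39
f 11 37 36
f 37 8 24
f 36 24 7
f 37 24 36
f 8 23 28
f 23 2 25
f 28 25 9
f 23 25 28
f 4 30 16
f 30 10 31
f 16 31 5
f 30 31 16
f 4 16 14
f 16 5 15
f 14 15 3
f 16 15 14
f 4 14 21
f 14 3 20
f 21 20 7
f 14 20 21
f 4 21 26
f 21 7 27
f 26 27 9
f 21 27 26
f 4 26 30
f 26 9 33
f 30 33 10
f 26 33 30
f 5 31 19
f 31 10 32
f 19 32 6
f 31 32 19
f 3 15 39
f 15 5 40
f 39 40 12
f 15 40 39
f 7 20 36
f 20 3 35
f 36 35 11
f 20 35 36
f 9 27 28
f 27 7 24
f 28 24 8
f 27 24 28
f 10 33 29
f 33 9 25
f 29 25 2
f 33 25 29
f 44 43 47
f 44 47 45
f 45 47 48
f 45 48 46
f 47 43 49
f 47 49 48
f 48 49 50
f 48 50 46
f 49 43 51
f 49 51 50
f 50 51 52
f 50 52 46
f 51 43 53
f 51 53 52
f 52 53 54
f 52 54 46
f 53 43 55
f 53 55 54
f 54 55 56
f 54 56 46
f 55 43 57
f 55 57 56
f 56 57 58
f 56 58 46
f 57 43 59
f 57 59 58
f 58 59 60
f 58 60 46
f 59 43 61
f 59 61 60
f 60 61 62
f 60 62 46
f 61 43 63
f 61 63 62
f 62 63 64
f 62 64 46
f 63 43 44
f 63 44 64
f 64 44 45
f 64 45 46
f 66 65 69
f 66 69 67
f 67 69 70
f 67 70 68
f 69 65 71
f 69 71 70
f 70 71 72
f 70 72 68
f 71 65 73
f 71 73 72
f 72 73 74
f 72 74 68
f 73 65 75
f 73 75 74
f 74 75 76
f 74 76 68
f 75 65 77
f 75 77 76
f 76 77 78
f 76 78 68
f 77 65 79
f 77 79 78
f 78 79 80
f 78 80 68
f 79 65 81
f 79 81 80
f 80 81 82
f 80 82 68
f 81 65 83
f 81 83 82
f 82 83 84
f 82 84 68
f 83 65 85
f 83 85 84
f 84 85 86
f 84 86 68
f 85 65 87
f 85 87 86
f 86 87 88
f 86 88 68
f 87 65 89
f 87 89 88
f 88 89 90
f 88 90 68
f 89 65 66
f 89 66 90
f 90 66 67
f 90 67 68



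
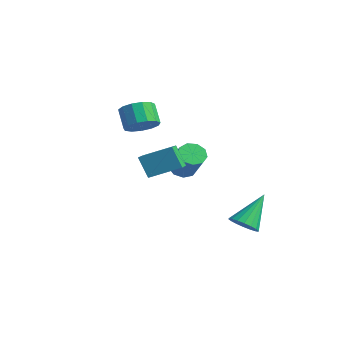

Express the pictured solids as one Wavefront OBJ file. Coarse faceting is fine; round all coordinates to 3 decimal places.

v -2.135 0.322 2.35
v -1.46 0.67 2.833
v -2.251 0.927 3.753
v -2.925 0.578 3.27
v -1.653 1.052 2.56
v -2.443 1.309 3.48
v -1.999 1.202 2.221
v -2.789 1.459 3.141
v -2.388 1.072 1.923
v -3.179 1.329 2.843
v -2.697 0.704 1.76
v -3.487 0.961 2.68
v -2.827 0.215 1.785
v -3.618 0.472 2.705
v -2.737 -0.241 1.989
v -3.528 0.016 2.909
v -2.457 -0.518 2.308
v -3.247 -0.261 3.228
v -2.074 -0.528 2.64
v -2.864 -0.271 3.56
v -1.71 -0.269 2.88
v -2.501 -0.012 3.8
v -1.481 0.178 2.952
v -2.272 0.435 3.872
v 2.013 3.222 -3.532
v 2.554 2.812 -3.071
v 1.787 4.658 -1.988
v 2.765 3.045 -3.257
v 2.827 3.313 -3.497
v 2.728 3.562 -3.744
v 2.487 3.745 -3.949
v 2.152 3.823 -4.071
v 1.79 3.783 -4.086
v 1.472 3.632 -3.992
v 1.261 3.399 -3.806
v 1.199 3.131 -3.566
v 1.298 2.881 -3.319
v 1.538 2.699 -3.114
v 1.873 2.62 -2.992
v 2.236 2.661 -2.977
v 0.961 -2.143 2.046
v 1.945 -0.964 2.728
v 0.308 -1.422 1.74
v 1.292 -0.243 2.422
v 1.588 -2.037 0.958
v 2.572 -0.858 1.64
v 0.935 -1.316 0.652
v 1.919 -0.137 1.334
v -3.673 3.93 -1.92
v -3.09 4.102 -2.376
v -1.884 3.782 -0.956
v -2.467 3.61 -0.5
v -3.26 4.53 -2.135
v -2.054 4.21 -0.716
v -3.623 4.678 -1.794
v -2.417 4.358 -0.374
v -4.009 4.475 -1.511
v -2.804 4.155 -0.091
v -4.238 4.018 -1.42
v -3.033 3.698 -0
v -4.203 3.519 -1.562
v -2.997 3.199 -0.143
v -3.919 3.213 -1.872
v -2.713 2.893 -0.452
v -3.52 3.242 -2.204
v -2.315 2.922 -0.785
v -3.193 3.593 -2.403
v -1.987 3.273 -0.984
f 2 1 5
f 2 5 3
f 3 5 6
f 3 6 4
f 5 1 7
f 5 7 6
f 6 7 8
f 6 8 4
f 7 1 9
f 7 9 8
f 8 9 10
f 8 10 4
f 9 1 11
f 9 11 10
f 10 11 12
f 10 12 4
f 11 1 13
f 11 13 12
f 12 13 14
f 12 14 4
f 13 1 15
f 13 15 14
f 14 15 16
f 14 16 4
f 15 1 17
f 15 17 16
f 16 17 18
f 16 18 4
f 17 1 19
f 17 19 18
f 18 19 20
f 18 20 4
f 19 1 21
f 19 21 20
f 20 21 22
f 20 22 4
f 21 1 23
f 21 23 22
f 22 23 24
f 22 24 4
f 23 1 2
f 23 2 24
f 24 2 3
f 24 3 4
f 26 25 28
f 26 28 27
f 28 25 29
f 28 29 27
f 29 25 30
f 29 30 27
f 30 25 31
f 30 31 27
f 31 25 32
f 31 32 27
f 32 25 33
f 32 33 27
f 33 25 34
f 33 34 27
f 34 25 35
f 34 35 27
f 35 25 36
f 35 36 27
f 36 25 37
f 36 37 27
f 37 25 38
f 37 38 27
f 38 25 39
f 38 39 27
f 39 25 40
f 39 40 27
f 40 25 26
f 40 26 27
f 42 44 41
f 45 42 41
f 41 44 43
f 43 45 41
f 42 48 44
f 46 42 45
f 46 48 42
f 44 48 43
f 47 45 43
f 43 48 47
f 47 46 45
f 48 46 47
f 50 49 53
f 50 53 51
f 51 53 54
f 51 54 52
f 53 49 55
f 53 55 54
f 54 55 56
f 54 56 52
f 55 49 57
f 55 57 56
f 56 57 58
f 56 58 52
f 57 49 59
f 57 59 58
f 58 59 60
f 58 60 52
f 59 49 61
f 59 61 60
f 60 61 62
f 60 62 52
f 61 49 63
f 61 63 62
f 62 63 64
f 62 64 52
f 63 49 65
f 63 65 64
f 64 65 66
f 64 66 52
f 65 49 67
f 65 67 66
f 66 67 68
f 66 68 52
f 67 49 50
f 67 50 68
f 68 50 51
f 68 51 52



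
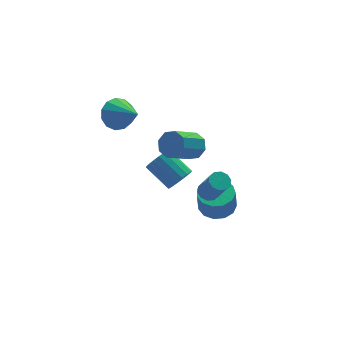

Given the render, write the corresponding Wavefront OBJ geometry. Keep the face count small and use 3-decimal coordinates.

v 0.435 4.244 0.573
v 1.45 4.52 0.7
v 0.765 2.476 1.767
v 1.15 4.77 1.152
v 0.623 4.852 1.42
v 0.036 4.742 1.42
v -0.424 4.474 1.15
v -0.612 4.133 0.697
v -0.468 3.827 0.205
v -0.037 3.654 -0.171
v 0.544 3.669 -0.31
v 1.09 3.866 -0.17
v 1.428 4.183 0.207
v 3.408 -1.575 -4.104
v 4.289 -2.145 -4.054
v 4.072 -2.356 -2.646
v 3.192 -1.785 -2.696
v 4.446 -1.585 -3.946
v 4.229 -1.796 -2.538
v 4.275 -1.022 -3.888
v 4.058 -1.232 -2.48
v 3.828 -0.634 -3.899
v 3.611 -0.845 -2.491
v 3.248 -0.545 -3.975
v 3.031 -0.756 -2.567
v 2.719 -0.783 -4.092
v 2.502 -0.993 -2.684
v 2.409 -1.272 -4.213
v 2.192 -1.483 -2.805
v 2.416 -1.857 -4.299
v 2.199 -2.068 -2.891
v 2.739 -2.353 -4.323
v 2.522 -2.563 -2.916
v 3.274 -2.601 -4.278
v 3.057 -2.812 -2.87
v 3.851 -2.524 -4.178
v 3.634 -2.734 -2.77
v 3.326 1.027 -0.95
v 3.761 1.35 -0.257
v 2.17 0.877 0.963
v 1.734 0.553 0.27
v 3.385 1.816 -0.566
v 1.794 1.343 0.654
v 2.975 1.82 -1.1
v 1.384 1.347 0.12
v 2.77 1.359 -1.546
v 1.179 0.886 -0.326
v 2.89 0.703 -1.643
v 1.299 0.23 -0.423
v 3.266 0.237 -1.334
v 1.675 -0.236 -0.114
v 3.676 0.233 -0.8
v 2.085 -0.24 0.42
v 3.881 0.694 -0.354
v 2.29 0.221 0.866
v 2.875 1.58 -4.218
v 3.625 1.594 -3.777
v 3.034 3.113 -2.82
v 2.285 3.1 -3.262
v 3.702 1.817 -4.084
v 3.111 3.336 -3.127
v 3.615 1.993 -4.418
v 3.024 3.513 -3.461
v 3.381 2.088 -4.712
v 2.791 3.607 -3.755
v 3.048 2.082 -4.908
v 2.457 3.601 -3.951
v 2.68 1.976 -4.968
v 2.089 3.496 -4.011
v 2.351 1.793 -4.879
v 1.76 3.312 -3.923
v 2.126 1.567 -4.66
v 1.535 3.086 -3.703
v 2.049 1.344 -4.353
v 1.458 2.863 -3.396
v 2.136 1.167 -4.019
v 1.545 2.687 -3.062
v 2.369 1.073 -3.725
v 1.779 2.592 -2.768
v 2.703 1.079 -3.529
v 2.112 2.598 -2.572
v 3.071 1.184 -3.469
v 2.48 2.704 -2.512
v 3.4 1.368 -3.557
v 2.809 2.887 -2.601
v 2.208 -2.662 -1.382
v 2.542 -2.204 -1.132
v 2.647 -3.2 0.552
v 2.312 -3.658 0.302
v 2.172 -2.13 -1.066
v 2.277 -3.126 0.619
v 1.816 -2.26 -1.12
v 1.92 -3.255 0.565
v 1.609 -2.543 -1.275
v 1.714 -3.539 0.41
v 1.631 -2.872 -1.47
v 1.736 -3.867 0.215
v 1.873 -3.12 -1.632
v 1.978 -4.116 0.052
v 2.243 -3.194 -1.699
v 2.348 -4.19 -0.014
v 2.6 -3.065 -1.645
v 2.704 -4.06 0.04
v 2.806 -2.781 -1.49
v 2.911 -3.777 0.195
v 2.784 -2.453 -1.295
v 2.889 -3.448 0.39
f 2 1 4
f 2 4 3
f 4 1 5
f 4 5 3
f 5 1 6
f 5 6 3
f 6 1 7
f 6 7 3
f 7 1 8
f 7 8 3
f 8 1 9
f 8 9 3
f 9 1 10
f 9 10 3
f 10 1 11
f 10 11 3
f 11 1 12
f 11 12 3
f 12 1 13
f 12 13 3
f 13 1 2
f 13 2 3
f 15 14 18
f 15 18 16
f 16 18 19
f 16 19 17
f 18 14 20
f 18 20 19
f 19 20 21
f 19 21 17
f 20 14 22
f 20 22 21
f 21 22 23
f 21 23 17
f 22 14 24
f 22 24 23
f 23 24 25
f 23 25 17
f 24 14 26
f 24 26 25
f 25 26 27
f 25 27 17
f 26 14 28
f 26 28 27
f 27 28 29
f 27 29 17
f 28 14 30
f 28 30 29
f 29 30 31
f 29 31 17
f 30 14 32
f 30 32 31
f 31 32 33
f 31 33 17
f 32 14 34
f 32 34 33
f 33 34 35
f 33 35 17
f 34 14 36
f 34 36 35
f 35 36 37
f 35 37 17
f 36 14 15
f 36 15 37
f 37 15 16
f 37 16 17
f 39 38 42
f 39 42 40
f 40 42 43
f 40 43 41
f 42 38 44
f 42 44 43
f 43 44 45
f 43 45 41
f 44 38 46
f 44 46 45
f 45 46 47
f 45 47 41
f 46 38 48
f 46 48 47
f 47 48 49
f 47 49 41
f 48 38 50
f 48 50 49
f 49 50 51
f 49 51 41
f 50 38 52
f 50 52 51
f 51 52 53
f 51 53 41
f 52 38 54
f 52 54 53
f 53 54 55
f 53 55 41
f 54 38 39
f 54 39 55
f 55 39 40
f 55 40 41
f 57 56 60
f 57 60 58
f 58 60 61
f 58 61 59
f 60 56 62
f 60 62 61
f 61 62 63
f 61 63 59
f 62 56 64
f 62 64 63
f 63 64 65
f 63 65 59
f 64 56 66
f 64 66 65
f 65 66 67
f 65 67 59
f 66 56 68
f 66 68 67
f 67 68 69
f 67 69 59
f 68 56 70
f 68 70 69
f 69 70 71
f 69 71 59
f 70 56 72
f 70 72 71
f 71 72 73
f 71 73 59
f 72 56 74
f 72 74 73
f 73 74 75
f 73 75 59
f 74 56 76
f 74 76 75
f 75 76 77
f 75 77 59
f 76 56 78
f 76 78 77
f 77 78 79
f 77 79 59
f 78 56 80
f 78 80 79
f 79 80 81
f 79 81 59
f 80 56 82
f 80 82 81
f 81 82 83
f 81 83 59
f 82 56 84
f 82 84 83
f 83 84 85
f 83 85 59
f 84 56 57
f 84 57 85
f 85 57 58
f 85 58 59
f 87 86 90
f 87 90 88
f 88 90 91
f 88 91 89
f 90 86 92
f 90 92 91
f 91 92 93
f 91 93 89
f 92 86 94
f 92 94 93
f 93 94 95
f 93 95 89
f 94 86 96
f 94 96 95
f 95 96 97
f 95 97 89
f 96 86 98
f 96 98 97
f 97 98 99
f 97 99 89
f 98 86 100
f 98 100 99
f 99 100 101
f 99 101 89
f 100 86 102
f 100 102 101
f 101 102 103
f 101 103 89
f 102 86 104
f 102 104 103
f 103 104 105
f 103 105 89
f 104 86 106
f 104 106 105
f 105 106 107
f 105 107 89
f 106 86 87
f 106 87 107
f 107 87 88
f 107 88 89



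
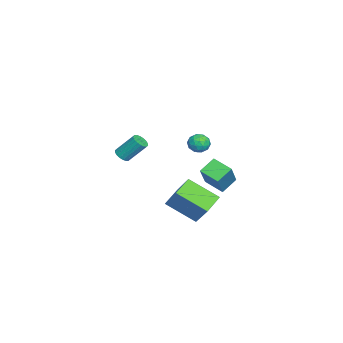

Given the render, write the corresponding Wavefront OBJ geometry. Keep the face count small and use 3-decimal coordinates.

v 2.942 -1.049 0.973
v 3.343 -0.773 0.74
v 3.319 0.285 1.954
v 2.918 0.009 2.187
v 3.147 -0.67 0.647
v 3.123 0.388 1.861
v 2.91 -0.643 0.619
v 2.886 0.415 1.832
v 2.679 -0.696 0.66
v 2.655 0.362 1.874
v 2.501 -0.819 0.764
v 2.476 0.239 1.977
v 2.409 -0.988 0.909
v 2.385 0.07 2.123
v 2.424 -1.168 1.067
v 2.4 -0.11 2.28
v 2.541 -1.325 1.206
v 2.517 -0.267 2.42
v 2.737 -1.428 1.299
v 2.713 -0.37 2.513
v 2.974 -1.455 1.328
v 2.95 -0.397 2.541
v 3.205 -1.402 1.286
v 3.181 -0.344 2.5
v 3.384 -1.279 1.183
v 3.359 -0.221 2.396
v 3.475 -1.11 1.037
v 3.451 -0.052 2.251
v 3.46 -0.93 0.88
v 3.436 0.128 2.093
v 3.857 3.267 -3.599
v 3.535 1.461 -2.459
v 2.737 3.812 -3.053
v 2.414 2.006 -1.913
v 5.006 4.054 -2.027
v 4.683 2.248 -0.887
v 3.885 4.599 -1.481
v 3.563 2.793 -0.341
v -2.182 3.205 -0.733
v -1.473 3.085 -0.576
v -2.487 2.255 -0.084
v -1.778 2.135 0.073
v -2.123 2.722 0.353
v -1.934 3.309 -0.048
v -2.026 2.031 -0.612
v -1.837 2.618 -1.013
v -1.376 2.359 -0.501
v -1.437 2.786 0.096
v -2.523 2.554 -0.756
v -2.584 2.981 -0.159
v -1.8 3.229 -0.712
v -2.16 2.111 0.052
v -2.362 2.456 0.216
v -1.946 2.386 0.309
v -2.072 3.36 -0.401
v -1.655 3.29 -0.309
v -2.037 3.076 0.237
v -2.305 2.05 -0.351
v -1.888 1.98 -0.259
v -2.014 2.954 -0.969
v -1.598 2.884 -0.876
v -1.923 2.264 -0.897
v -1.327 2.731 -0.575
v -1.507 2.173 -0.193
v -1.652 2.112 -0.596
v -1.541 2.457 -0.832
v -1.363 2.982 -0.224
v -1.542 2.424 0.157
v -1.745 2.769 0.322
v -1.634 3.114 0.086
v -1.306 2.556 -0.18
v -2.418 2.916 -0.817
v -2.597 2.358 -0.436
v -2.326 2.226 -0.746
v -2.215 2.571 -0.982
v -2.453 3.167 -0.467
v -2.633 2.609 -0.085
v -2.419 2.883 0.172
v -2.308 3.228 -0.064
v -2.654 2.784 -0.48
v -3.262 3.961 -5.085
v -3.932 2.816 -4.636
v -4.036 4.687 -4.387
v -4.705 3.543 -3.938
v -1.915 3.817 -3.442
v -2.584 2.673 -2.993
v -2.688 4.544 -2.744
v -3.358 3.399 -2.295
f 2 1 5
f 2 5 3
f 3 5 6
f 3 6 4
f 5 1 7
f 5 7 6
f 6 7 8
f 6 8 4
f 7 1 9
f 7 9 8
f 8 9 10
f 8 10 4
f 9 1 11
f 9 11 10
f 10 11 12
f 10 12 4
f 11 1 13
f 11 13 12
f 12 13 14
f 12 14 4
f 13 1 15
f 13 15 14
f 14 15 16
f 14 16 4
f 15 1 17
f 15 17 16
f 16 17 18
f 16 18 4
f 17 1 19
f 17 19 18
f 18 19 20
f 18 20 4
f 19 1 21
f 19 21 20
f 20 21 22
f 20 22 4
f 21 1 23
f 21 23 22
f 22 23 24
f 22 24 4
f 23 1 25
f 23 25 24
f 24 25 26
f 24 26 4
f 25 1 27
f 25 27 26
f 26 27 28
f 26 28 4
f 27 1 29
f 27 29 28
f 28 29 30
f 28 30 4
f 29 1 2
f 29 2 30
f 30 2 3
f 30 3 4
f 32 34 31
f 35 32 31
f 31 34 33
f 33 35 31
f 32 38 34
f 36 32 35
f 36 38 32
f 34 38 33
f 37 35 33
f 33 38 37
f 37 36 35
f 38 36 37
f 39 76 55
f 76 50 79
f 55 79 44
f 76 79 55
f 39 55 51
f 55 44 56
f 51 56 40
f 55 56 51
f 39 51 60
f 51 40 61
f 60 61 46
f 51 61 60
f 39 60 72
f 60 46 75
f 72 75 49
f 60 75 72
f 39 72 76
f 72 49 80
f 76 80 50
f 72 80 76
f 40 56 67
f 56 44 70
f 67 70 48
f 56 70 67
f 44 79 57
f 79 50 78
f 57 78 43
f 79 78 57
f 50 80 77
f 80 49 73
f 77 73 41
f 80 73 77
f 49 75 74
f 75 46 62
f 74 62 45
f 75 62 74
f 46 61 66
f 61 40 63
f 66 63 47
f 61 63 66
f 42 68 54
f 68 48 69
f 54 69 43
f 68 69 54
f 42 54 52
f 54 43 53
f 52 53 41
f 54 53 52
f 42 52 59
f 52 41 58
f 59 58 45
f 52 58 59
f 42 59 64
f 59 45 65
f 64 65 47
f 59 65 64
f 42 64 68
f 64 47 71
f 68 71 48
f 64 71 68
f 43 69 57
f 69 48 70
f 57 70 44
f 69 70 57
f 41 53 77
f 53 43 78
f 77 78 50
f 53 78 77
f 45 58 74
f 58 41 73
f 74 73 49
f 58 73 74
f 47 65 66
f 65 45 62
f 66 62 46
f 65 62 66
f 48 71 67
f 71 47 63
f 67 63 40
f 71 63 67
f 82 84 81
f 85 82 81
f 81 84 83
f 83 85 81
f 82 88 84
f 86 82 85
f 86 88 82
f 84 88 83
f 87 85 83
f 83 88 87
f 87 86 85
f 88 86 87



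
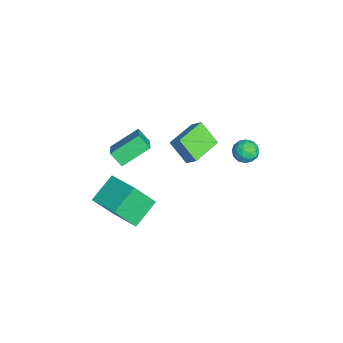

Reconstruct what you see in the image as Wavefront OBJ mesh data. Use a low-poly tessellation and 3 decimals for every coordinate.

v -2.468 -3.117 -0.709
v -2.877 -3.741 0.016
v -3.077 -1.566 0.285
v -3.486 -2.19 1.009
v -1.094 -3.09 0.091
v -1.503 -3.714 0.815
v -1.703 -1.539 1.084
v -2.112 -2.163 1.809
v -1.825 -2.507 -2.944
v -1.519 -3.659 -1.239
v -0.26 -1.271 -2.389
v 0.046 -2.422 -0.684
v -0.626 -3.598 -3.896
v -0.32 -4.749 -2.191
v 0.939 -2.361 -3.341
v 1.245 -3.513 -1.636
v -2.914 4.475 -0.69
v -2.341 3.905 -0.74
v -3.839 3.555 -0.8
v -3.266 2.985 -0.85
v -3.387 3.379 -0.152
v -2.815 3.947 -0.085
v -3.365 3.513 -1.455
v -2.793 4.081 -1.388
v -2.62 3.31 -1.213
v -2.633 3.227 -0.407
v -3.547 4.233 -1.133
v -3.56 4.15 -0.327
v -2.546 4.271 -0.706
v -3.634 3.189 -0.834
v -3.705 3.42 -0.425
v -3.368 3.085 -0.454
v -2.824 4.296 -0.32
v -2.488 3.961 -0.349
v -3.102 3.651 -0.004
v -3.692 3.499 -1.191
v -3.356 3.164 -1.22
v -2.812 4.375 -1.086
v -2.475 4.04 -1.115
v -3.078 3.809 -1.536
v -2.373 3.586 -1.012
v -2.917 3.045 -1.077
v -2.976 3.355 -1.433
v -2.639 3.69 -1.393
v -2.381 3.538 -0.539
v -2.925 2.997 -0.604
v -2.996 3.228 -0.194
v -2.66 3.562 -0.154
v -2.545 3.188 -0.817
v -3.255 4.463 -0.936
v -3.799 3.922 -1.001
v -3.52 3.898 -1.386
v -3.184 4.232 -1.346
v -3.263 4.415 -0.463
v -3.807 3.874 -0.528
v -3.541 3.77 -0.147
v -3.204 4.105 -0.107
v -3.635 4.272 -0.723
v -4.598 1.719 -1.71
v -5.301 0.802 -0.504
v -4.166 2.243 -1.059
v -4.869 1.326 0.146
v -3.011 0.454 -1.746
v -3.714 -0.463 -0.541
v -2.579 0.978 -1.096
v -3.282 0.061 0.11
f 2 4 1
f 5 2 1
f 1 4 3
f 3 5 1
f 2 8 4
f 6 2 5
f 6 8 2
f 4 8 3
f 7 5 3
f 3 8 7
f 7 6 5
f 8 6 7
f 10 12 9
f 13 10 9
f 9 12 11
f 11 13 9
f 10 16 12
f 14 10 13
f 14 16 10
f 12 16 11
f 15 13 11
f 11 16 15
f 15 14 13
f 16 14 15
f 17 54 33
f 54 28 57
f 33 57 22
f 54 57 33
f 17 33 29
f 33 22 34
f 29 34 18
f 33 34 29
f 17 29 38
f 29 18 39
f 38 39 24
f 29 39 38
f 17 38 50
f 38 24 53
f 50 53 27
f 38 53 50
f 17 50 54
f 50 27 58
f 54 58 28
f 50 58 54
f 18 34 45
f 34 22 48
f 45 48 26
f 34 48 45
f 22 57 35
f 57 28 56
f 35 56 21
f 57 56 35
f 28 58 55
f 58 27 51
f 55 51 19
f 58 51 55
f 27 53 52
f 53 24 40
f 52 40 23
f 53 40 52
f 24 39 44
f 39 18 41
f 44 41 25
f 39 41 44
f 20 46 32
f 46 26 47
f 32 47 21
f 46 47 32
f 20 32 30
f 32 21 31
f 30 31 19
f 32 31 30
f 20 30 37
f 30 19 36
f 37 36 23
f 30 36 37
f 20 37 42
f 37 23 43
f 42 43 25
f 37 43 42
f 20 42 46
f 42 25 49
f 46 49 26
f 42 49 46
f 21 47 35
f 47 26 48
f 35 48 22
f 47 48 35
f 19 31 55
f 31 21 56
f 55 56 28
f 31 56 55
f 23 36 52
f 36 19 51
f 52 51 27
f 36 51 52
f 25 43 44
f 43 23 40
f 44 40 24
f 43 40 44
f 26 49 45
f 49 25 41
f 45 41 18
f 49 41 45
f 60 62 59
f 63 60 59
f 59 62 61
f 61 63 59
f 60 66 62
f 64 60 63
f 64 66 60
f 62 66 61
f 65 63 61
f 61 66 65
f 65 64 63
f 66 64 65



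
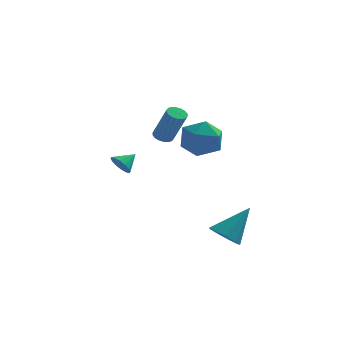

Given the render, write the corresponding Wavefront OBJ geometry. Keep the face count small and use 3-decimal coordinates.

v -1.312 -1.538 2.735
v -0.861 -1.26 2.63
v -0.097 -1.845 4.36
v -0.548 -2.122 4.465
v -0.997 -1.099 2.744
v -0.234 -1.684 4.475
v -1.196 -1.024 2.857
v -0.432 -1.609 4.588
v -1.418 -1.052 2.946
v -0.654 -1.637 4.676
v -1.619 -1.176 2.992
v -0.855 -1.76 4.723
v -1.759 -1.371 2.988
v -0.995 -1.956 4.719
v -1.81 -1.599 2.934
v -1.046 -2.184 4.664
v -1.763 -1.815 2.84
v -0.999 -2.4 4.57
v -1.626 -1.976 2.725
v -0.863 -2.561 4.456
v -1.428 -2.051 2.612
v -0.664 -2.636 4.343
v -1.206 -2.023 2.524
v -0.442 -2.608 4.254
v -1.005 -1.9 2.477
v -0.241 -2.484 4.208
v -0.865 -1.704 2.481
v -0.101 -2.289 4.212
v -0.814 -1.476 2.536
v -0.05 -2.061 4.266
v -0.701 1.528 1.435
v 0.019 1.941 2.371
v 0.461 -0.121 1.269
v 1.181 0.292 2.205
v 0.01 -0.082 2.435
v -0.709 0.937 2.538
v 1.189 0.883 1.102
v 0.47 1.902 1.205
v 1.187 1.543 2.165
v 0.459 0.946 2.989
v 0.021 0.874 0.651
v -0.707 0.277 1.475
v -3.912 1.403 -0.356
v -3.365 1.131 -0.699
v -3.248 2.017 0.216
v -3.464 1.42 -0.894
v -3.682 1.705 -0.945
v -3.962 1.909 -0.838
v -4.229 1.977 -0.603
v -4.411 1.892 -0.301
v -4.459 1.676 -0.014
v -4.36 1.387 0.181
v -4.142 1.102 0.232
v -3.862 0.898 0.126
v -3.595 0.83 -0.11
v -3.413 0.915 -0.412
v 1.958 -4.025 -2.772
v 2.567 -4.685 -2.818
v 3.062 -3.115 -1.208
v 2.726 -4.226 -3.197
v 2.525 -3.673 -3.377
v 2.059 -3.284 -3.274
v 1.546 -3.242 -2.936
v 1.225 -3.566 -2.522
v 1.248 -4.104 -2.225
v 1.603 -4.606 -2.184
v 2.124 -4.835 -2.418
f 2 1 5
f 2 5 3
f 3 5 6
f 3 6 4
f 5 1 7
f 5 7 6
f 6 7 8
f 6 8 4
f 7 1 9
f 7 9 8
f 8 9 10
f 8 10 4
f 9 1 11
f 9 11 10
f 10 11 12
f 10 12 4
f 11 1 13
f 11 13 12
f 12 13 14
f 12 14 4
f 13 1 15
f 13 15 14
f 14 15 16
f 14 16 4
f 15 1 17
f 15 17 16
f 16 17 18
f 16 18 4
f 17 1 19
f 17 19 18
f 18 19 20
f 18 20 4
f 19 1 21
f 19 21 20
f 20 21 22
f 20 22 4
f 21 1 23
f 21 23 22
f 22 23 24
f 22 24 4
f 23 1 25
f 23 25 24
f 24 25 26
f 24 26 4
f 25 1 27
f 25 27 26
f 26 27 28
f 26 28 4
f 27 1 29
f 27 29 28
f 28 29 30
f 28 30 4
f 29 1 2
f 29 2 30
f 30 2 3
f 30 3 4
f 31 42 36
f 31 36 32
f 31 32 38
f 31 38 41
f 31 41 42
f 32 36 40
f 36 42 35
f 42 41 33
f 41 38 37
f 38 32 39
f 34 40 35
f 34 35 33
f 34 33 37
f 34 37 39
f 34 39 40
f 35 40 36
f 33 35 42
f 37 33 41
f 39 37 38
f 40 39 32
f 44 43 46
f 44 46 45
f 46 43 47
f 46 47 45
f 47 43 48
f 47 48 45
f 48 43 49
f 48 49 45
f 49 43 50
f 49 50 45
f 50 43 51
f 50 51 45
f 51 43 52
f 51 52 45
f 52 43 53
f 52 53 45
f 53 43 54
f 53 54 45
f 54 43 55
f 54 55 45
f 55 43 56
f 55 56 45
f 56 43 44
f 56 44 45
f 58 57 60
f 58 60 59
f 60 57 61
f 60 61 59
f 61 57 62
f 61 62 59
f 62 57 63
f 62 63 59
f 63 57 64
f 63 64 59
f 64 57 65
f 64 65 59
f 65 57 66
f 65 66 59
f 66 57 67
f 66 67 59
f 67 57 58
f 67 58 59

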